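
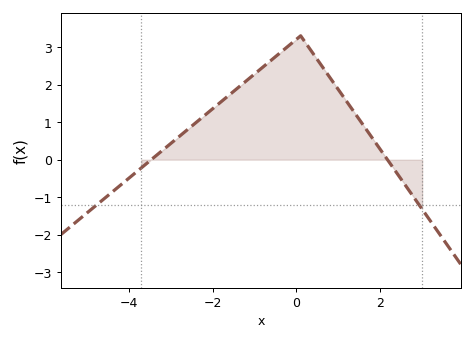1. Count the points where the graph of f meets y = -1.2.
2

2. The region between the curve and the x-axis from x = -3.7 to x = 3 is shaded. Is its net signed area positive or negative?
positive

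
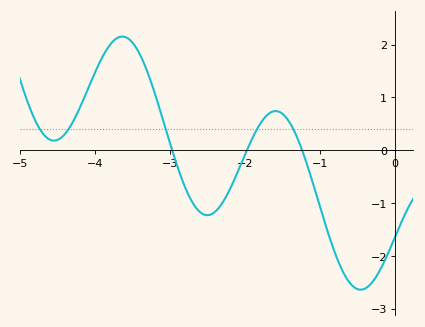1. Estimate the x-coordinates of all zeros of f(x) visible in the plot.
-3, -2, -1.2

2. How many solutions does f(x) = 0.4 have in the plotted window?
5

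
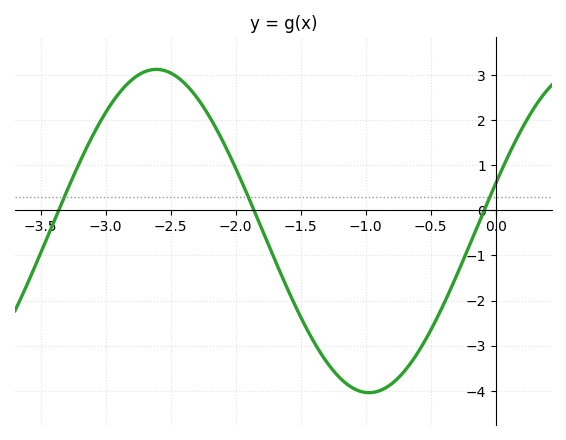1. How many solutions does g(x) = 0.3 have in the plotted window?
3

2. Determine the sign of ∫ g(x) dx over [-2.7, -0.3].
negative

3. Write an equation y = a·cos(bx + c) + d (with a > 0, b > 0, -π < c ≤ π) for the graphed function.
y = 3.58cos(1.9x - 1.3) - 0.46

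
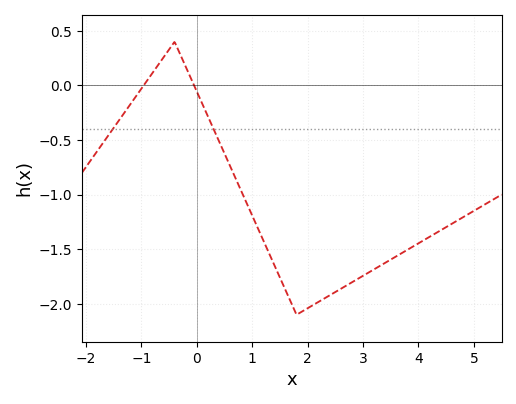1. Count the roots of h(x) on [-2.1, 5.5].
2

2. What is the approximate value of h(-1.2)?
-0.15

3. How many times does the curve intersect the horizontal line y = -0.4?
2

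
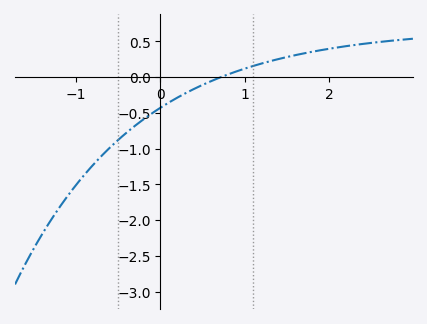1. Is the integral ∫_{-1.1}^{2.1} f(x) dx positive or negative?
negative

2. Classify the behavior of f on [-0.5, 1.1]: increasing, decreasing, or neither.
increasing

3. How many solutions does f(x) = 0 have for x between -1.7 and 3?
1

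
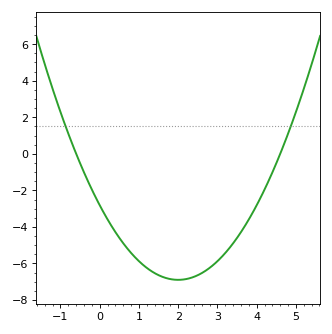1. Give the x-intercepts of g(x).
-0.6, 4.6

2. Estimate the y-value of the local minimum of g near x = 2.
-6.9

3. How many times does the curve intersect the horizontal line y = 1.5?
2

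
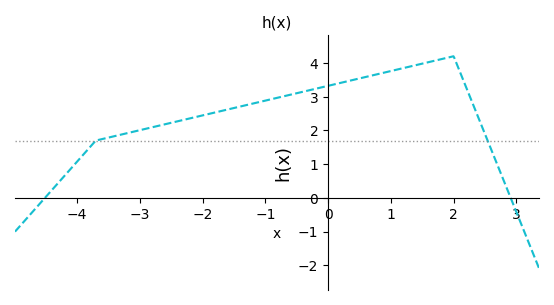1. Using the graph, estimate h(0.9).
3.7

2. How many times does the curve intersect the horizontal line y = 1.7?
2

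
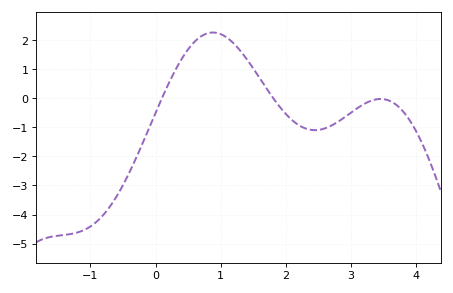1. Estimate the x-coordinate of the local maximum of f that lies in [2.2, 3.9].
3.45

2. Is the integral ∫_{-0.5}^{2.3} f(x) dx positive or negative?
positive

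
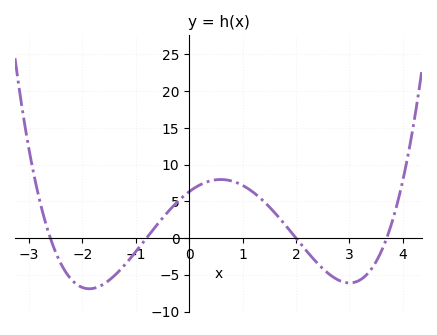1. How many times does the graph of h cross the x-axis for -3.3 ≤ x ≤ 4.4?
4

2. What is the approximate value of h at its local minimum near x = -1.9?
-6.9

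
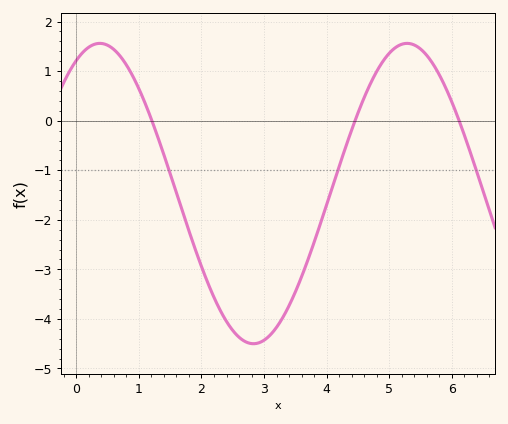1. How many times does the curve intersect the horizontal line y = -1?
3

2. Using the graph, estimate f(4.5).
0.155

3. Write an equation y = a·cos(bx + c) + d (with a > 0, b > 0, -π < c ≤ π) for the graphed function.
y = 3.03cos(1.28x - 0.482) - 1.47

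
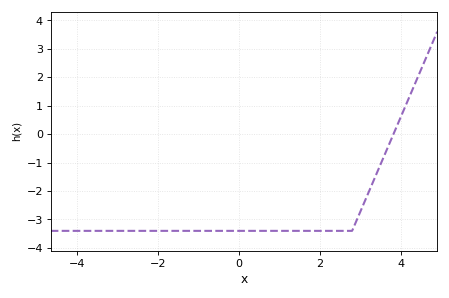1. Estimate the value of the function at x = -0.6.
-3.4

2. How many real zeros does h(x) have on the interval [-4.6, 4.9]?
1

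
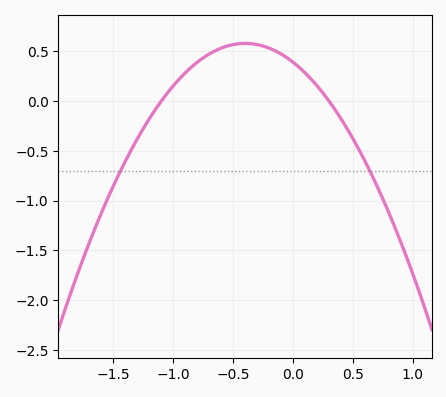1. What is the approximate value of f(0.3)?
0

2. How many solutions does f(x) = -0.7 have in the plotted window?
2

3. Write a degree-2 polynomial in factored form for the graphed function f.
y = -1.18(x + 1.1)(x - 0.3)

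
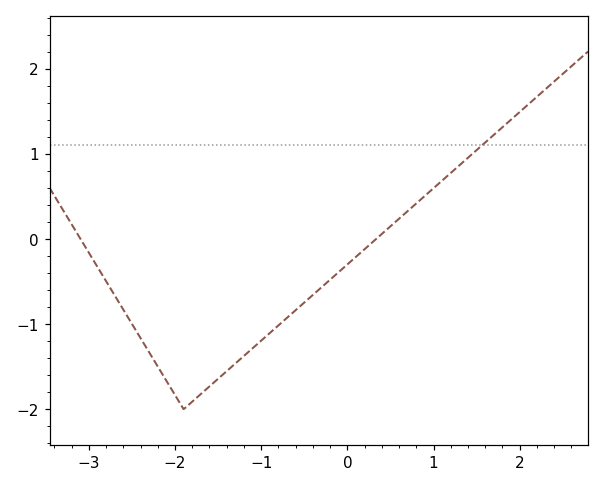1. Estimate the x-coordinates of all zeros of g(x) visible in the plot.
-3.1, 0.3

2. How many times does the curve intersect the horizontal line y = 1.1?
1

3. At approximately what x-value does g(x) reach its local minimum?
-1.9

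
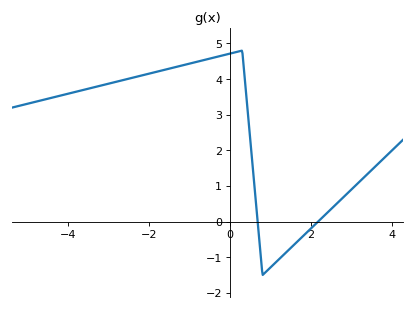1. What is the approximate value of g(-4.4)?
3.48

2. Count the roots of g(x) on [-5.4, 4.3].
2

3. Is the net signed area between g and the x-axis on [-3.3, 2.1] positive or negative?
positive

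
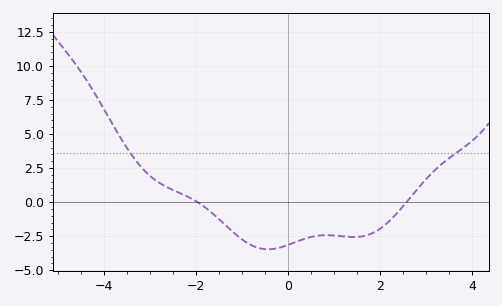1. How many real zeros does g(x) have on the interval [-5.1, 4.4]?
2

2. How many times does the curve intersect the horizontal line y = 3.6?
2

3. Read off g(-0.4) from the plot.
-3.4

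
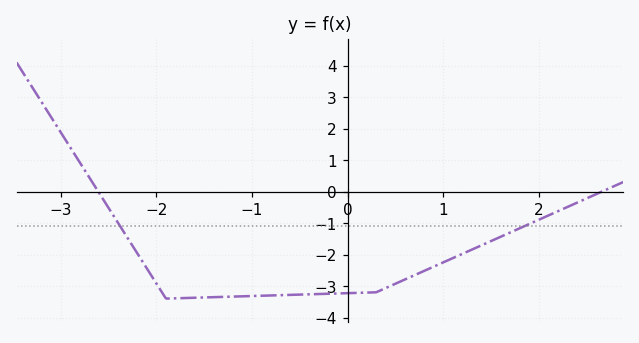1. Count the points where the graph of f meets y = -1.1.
2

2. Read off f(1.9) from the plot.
-1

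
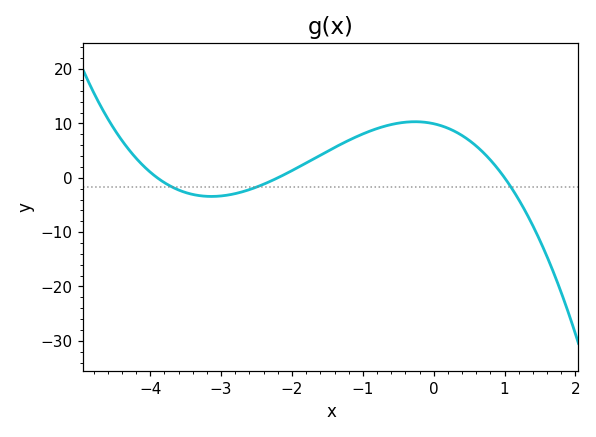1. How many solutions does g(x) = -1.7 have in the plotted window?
3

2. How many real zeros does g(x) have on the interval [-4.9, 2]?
3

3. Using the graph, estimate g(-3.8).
-1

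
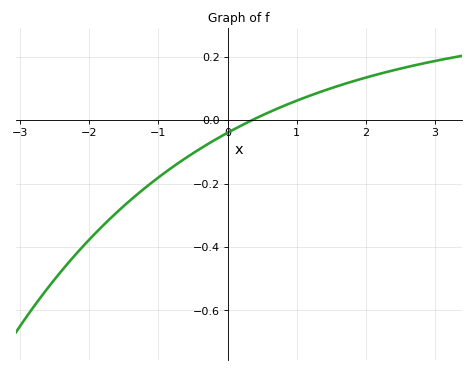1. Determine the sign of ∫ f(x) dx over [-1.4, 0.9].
negative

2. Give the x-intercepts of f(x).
0.4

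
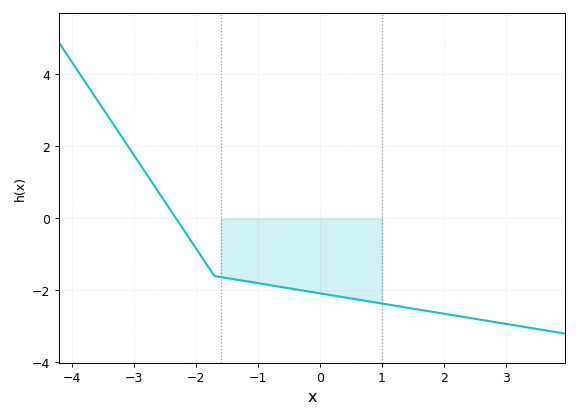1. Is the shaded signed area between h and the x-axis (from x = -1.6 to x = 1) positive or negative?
negative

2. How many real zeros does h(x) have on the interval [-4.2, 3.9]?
1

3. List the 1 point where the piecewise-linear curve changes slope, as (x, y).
(-1.7, -1.6)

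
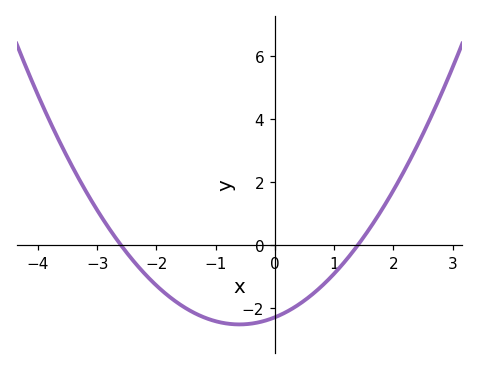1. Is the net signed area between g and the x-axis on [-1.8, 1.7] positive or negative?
negative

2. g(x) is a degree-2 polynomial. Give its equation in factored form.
y = 0.63(x + 2.6)(x - 1.4)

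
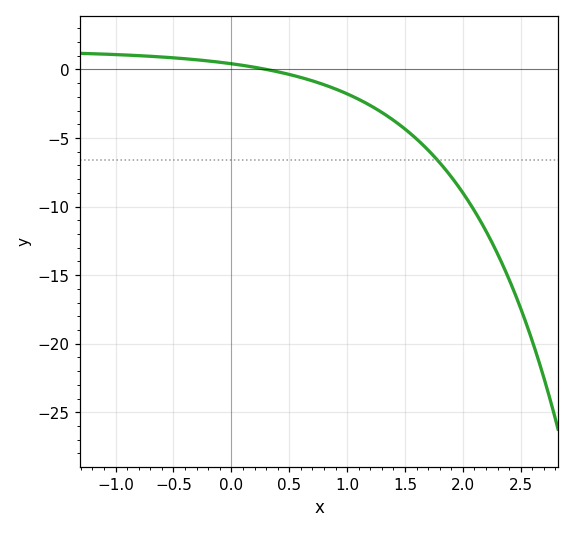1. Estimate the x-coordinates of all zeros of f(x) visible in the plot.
0.3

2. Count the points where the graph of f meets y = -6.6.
1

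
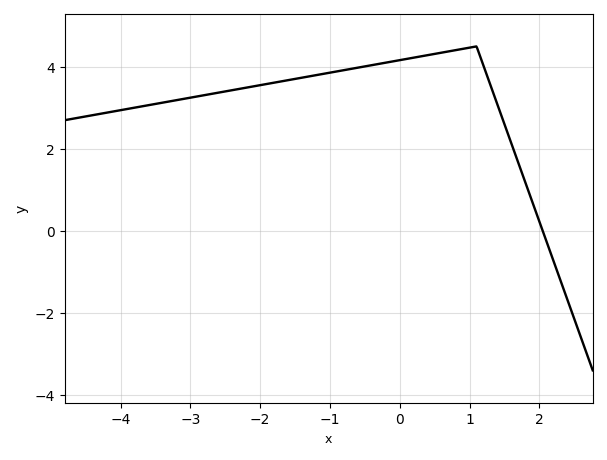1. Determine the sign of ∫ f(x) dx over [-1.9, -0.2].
positive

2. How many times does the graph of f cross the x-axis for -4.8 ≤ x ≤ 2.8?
1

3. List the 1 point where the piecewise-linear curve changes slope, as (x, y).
(1.1, 4.5)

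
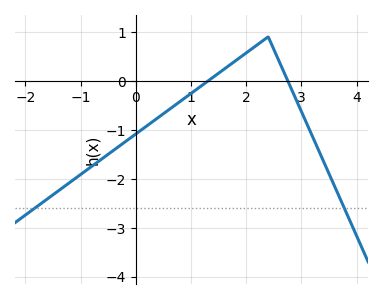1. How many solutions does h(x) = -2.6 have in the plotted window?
2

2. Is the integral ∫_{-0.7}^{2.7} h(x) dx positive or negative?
negative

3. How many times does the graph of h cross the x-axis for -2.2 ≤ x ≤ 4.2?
2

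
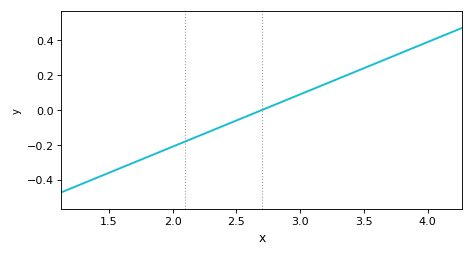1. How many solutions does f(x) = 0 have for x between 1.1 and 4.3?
1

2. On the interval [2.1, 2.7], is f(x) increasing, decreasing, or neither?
increasing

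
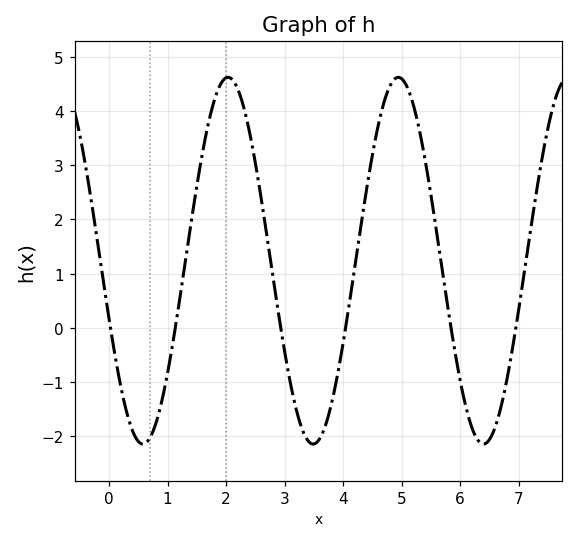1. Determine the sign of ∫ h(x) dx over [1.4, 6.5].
positive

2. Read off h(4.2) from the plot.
1.13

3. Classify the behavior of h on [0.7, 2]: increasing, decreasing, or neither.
increasing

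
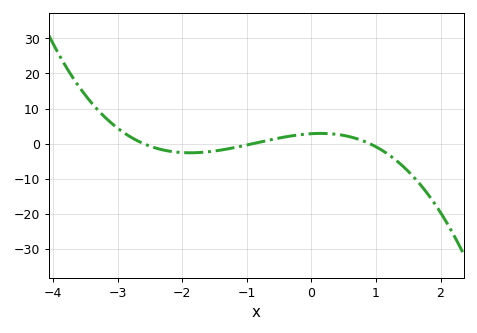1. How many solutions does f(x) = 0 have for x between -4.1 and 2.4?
3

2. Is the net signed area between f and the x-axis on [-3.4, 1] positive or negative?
positive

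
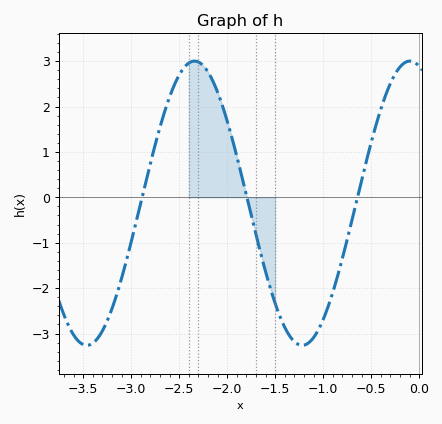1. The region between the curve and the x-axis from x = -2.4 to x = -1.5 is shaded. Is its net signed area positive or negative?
positive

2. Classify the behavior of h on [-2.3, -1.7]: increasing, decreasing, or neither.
decreasing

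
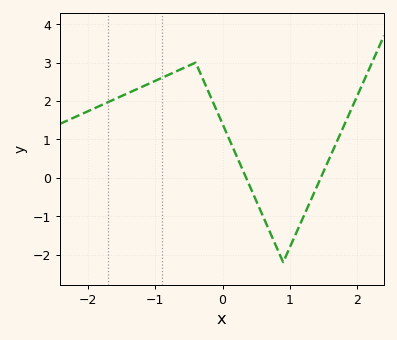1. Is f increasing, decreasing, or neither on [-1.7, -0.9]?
increasing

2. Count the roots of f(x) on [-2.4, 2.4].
2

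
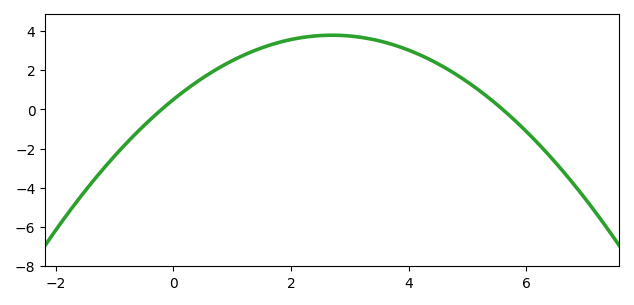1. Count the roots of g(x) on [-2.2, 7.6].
2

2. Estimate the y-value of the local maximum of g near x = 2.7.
3.78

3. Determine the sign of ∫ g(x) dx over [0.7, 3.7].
positive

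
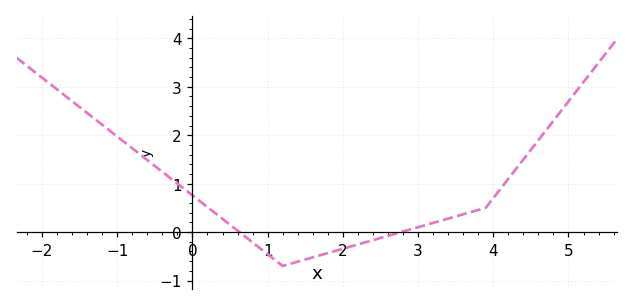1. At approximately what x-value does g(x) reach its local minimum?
1.2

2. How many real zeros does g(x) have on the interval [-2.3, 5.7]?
2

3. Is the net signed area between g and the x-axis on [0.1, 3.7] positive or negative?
negative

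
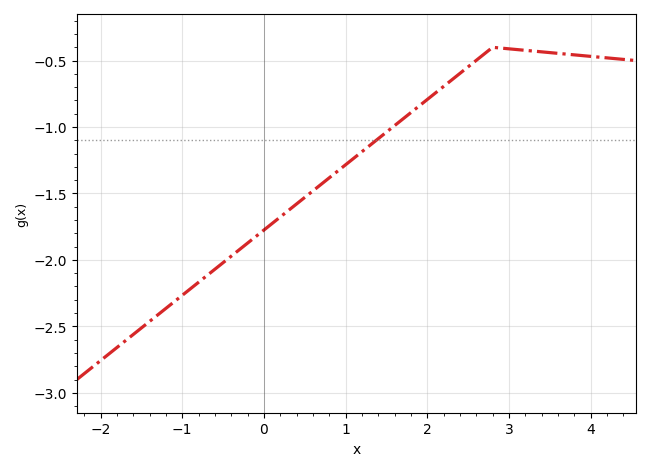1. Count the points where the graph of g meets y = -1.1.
1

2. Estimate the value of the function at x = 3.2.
-0.423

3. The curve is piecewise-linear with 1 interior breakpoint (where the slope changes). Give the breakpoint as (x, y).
(2.8, -0.4)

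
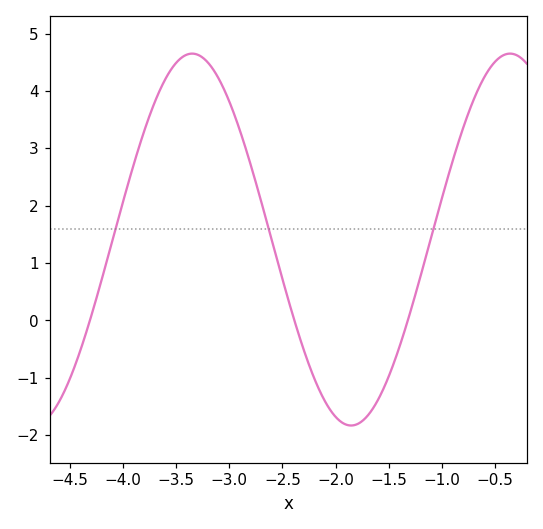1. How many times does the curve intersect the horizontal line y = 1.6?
3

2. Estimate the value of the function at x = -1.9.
-1.81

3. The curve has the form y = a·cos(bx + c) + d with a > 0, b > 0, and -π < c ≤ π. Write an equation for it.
y = 3.24cos(2.1x + 0.752) + 1.41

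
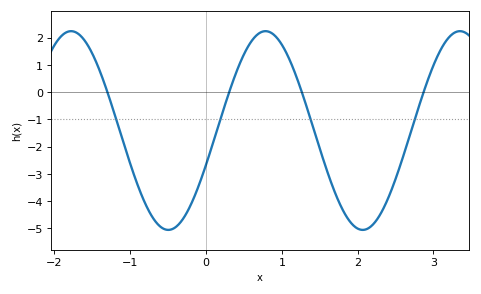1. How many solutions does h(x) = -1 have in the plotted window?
4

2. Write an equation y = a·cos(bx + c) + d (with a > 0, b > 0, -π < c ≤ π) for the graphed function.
y = 3.65cos(2.5x - 1.9) - 1.41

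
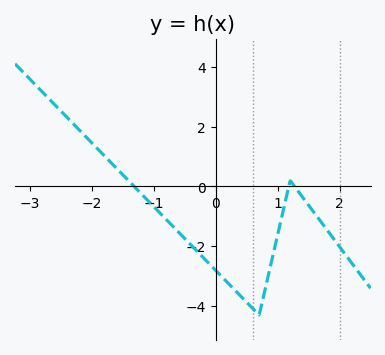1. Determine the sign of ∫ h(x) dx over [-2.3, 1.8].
negative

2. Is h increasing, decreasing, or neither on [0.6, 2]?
neither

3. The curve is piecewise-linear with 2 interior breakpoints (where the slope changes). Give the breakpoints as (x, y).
(0.7, -4.3); (1.2, 0.2)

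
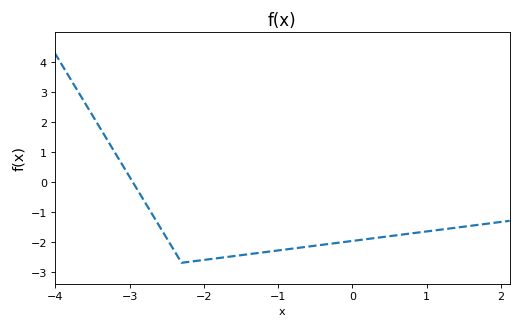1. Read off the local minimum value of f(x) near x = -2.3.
-2.7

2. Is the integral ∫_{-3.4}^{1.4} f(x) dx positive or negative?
negative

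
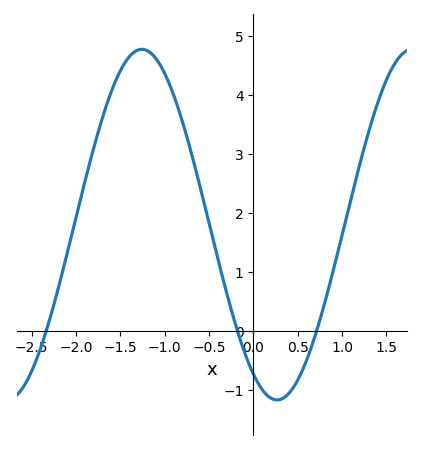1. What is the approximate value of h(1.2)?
2.82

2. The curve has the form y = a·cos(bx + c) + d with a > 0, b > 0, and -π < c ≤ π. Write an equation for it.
y = 2.97cos(2.06x + 2.59) + 1.8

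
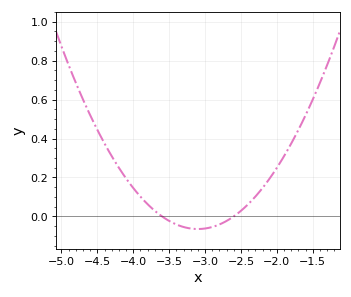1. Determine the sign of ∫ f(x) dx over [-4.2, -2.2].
positive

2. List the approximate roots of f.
-3.6, -2.6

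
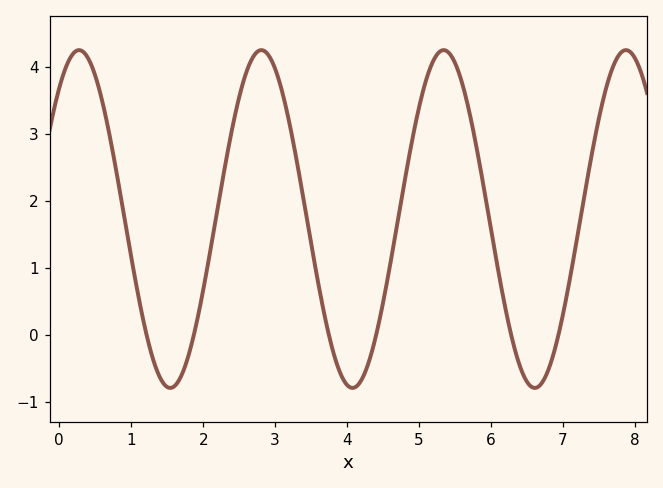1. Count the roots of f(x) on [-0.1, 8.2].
6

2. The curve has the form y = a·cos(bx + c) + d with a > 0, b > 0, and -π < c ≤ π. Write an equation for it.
y = 2.52cos(2.5x - 0.68) + 1.73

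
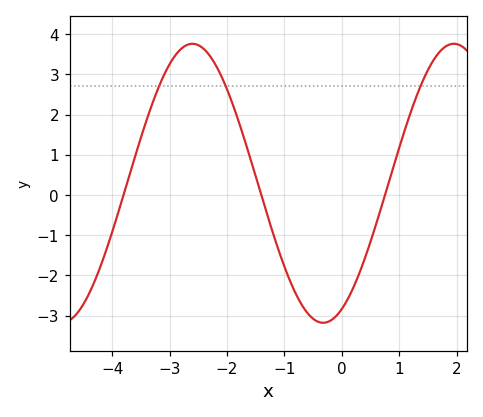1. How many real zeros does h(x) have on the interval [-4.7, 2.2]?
3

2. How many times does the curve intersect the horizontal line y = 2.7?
3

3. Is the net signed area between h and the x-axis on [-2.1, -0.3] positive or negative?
negative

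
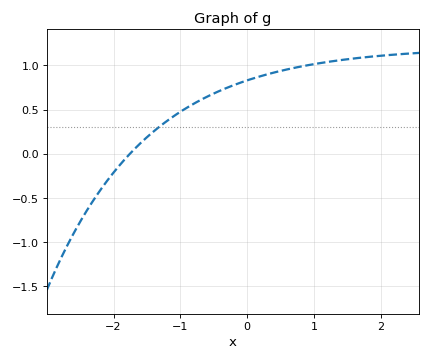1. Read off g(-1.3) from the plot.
0.314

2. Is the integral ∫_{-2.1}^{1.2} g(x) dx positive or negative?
positive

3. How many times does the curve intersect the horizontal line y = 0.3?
1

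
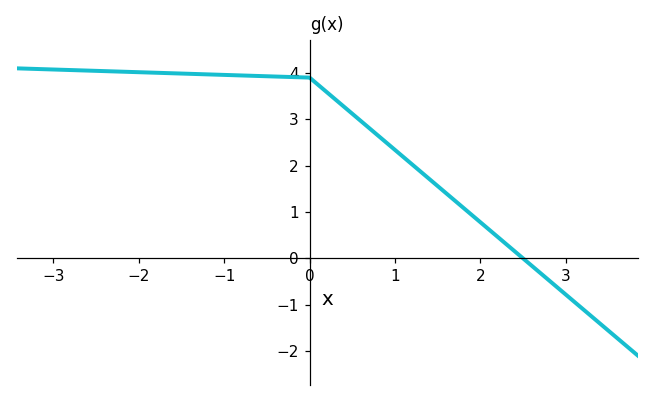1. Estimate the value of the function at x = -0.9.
3.95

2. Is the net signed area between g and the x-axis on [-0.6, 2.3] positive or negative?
positive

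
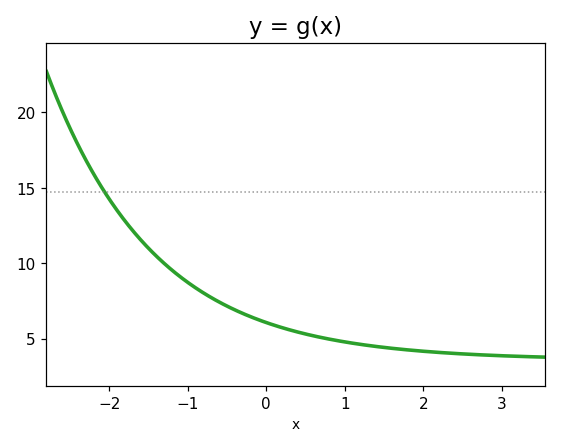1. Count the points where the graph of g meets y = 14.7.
1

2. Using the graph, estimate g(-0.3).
6.5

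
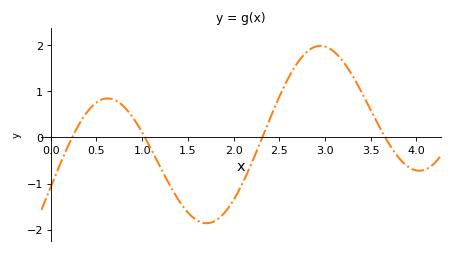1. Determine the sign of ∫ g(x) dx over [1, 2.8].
negative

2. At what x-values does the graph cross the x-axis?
0.234, 1.03, 2.31, 3.66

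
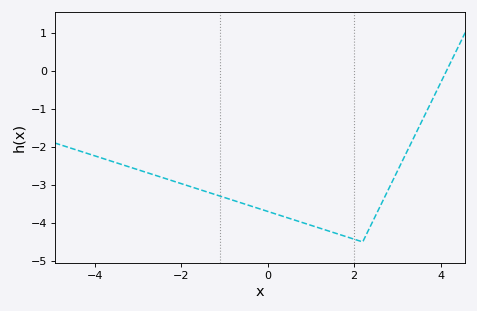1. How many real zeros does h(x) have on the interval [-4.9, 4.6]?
1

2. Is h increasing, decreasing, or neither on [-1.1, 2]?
decreasing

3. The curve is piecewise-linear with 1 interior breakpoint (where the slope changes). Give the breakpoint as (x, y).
(2.2, -4.5)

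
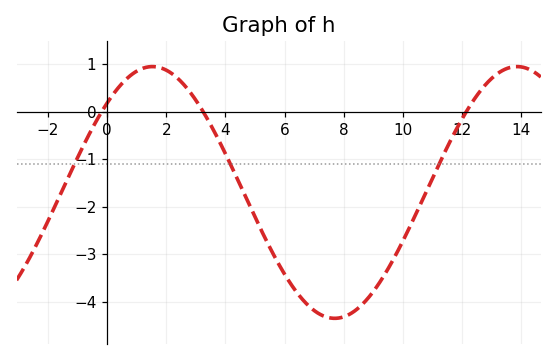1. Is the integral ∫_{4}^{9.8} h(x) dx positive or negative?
negative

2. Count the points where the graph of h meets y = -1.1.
3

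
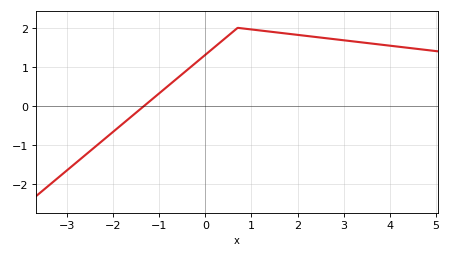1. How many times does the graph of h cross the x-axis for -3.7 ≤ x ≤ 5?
1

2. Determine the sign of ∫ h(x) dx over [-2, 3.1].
positive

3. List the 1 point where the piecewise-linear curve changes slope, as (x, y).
(0.7, 2)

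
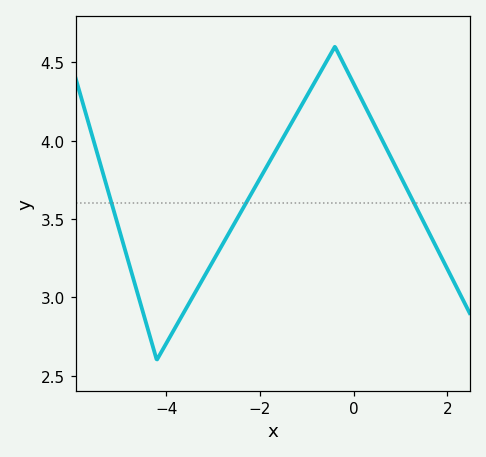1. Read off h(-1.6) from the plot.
3.97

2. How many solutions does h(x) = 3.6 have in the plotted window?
3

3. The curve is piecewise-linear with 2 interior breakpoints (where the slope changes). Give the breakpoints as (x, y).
(-4.2, 2.6); (-0.4, 4.6)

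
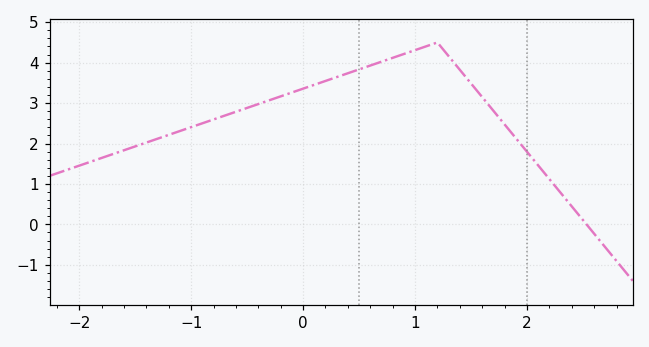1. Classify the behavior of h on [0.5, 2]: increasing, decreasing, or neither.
neither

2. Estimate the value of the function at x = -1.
2.4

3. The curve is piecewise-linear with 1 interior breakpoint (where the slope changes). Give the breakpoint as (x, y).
(1.2, 4.5)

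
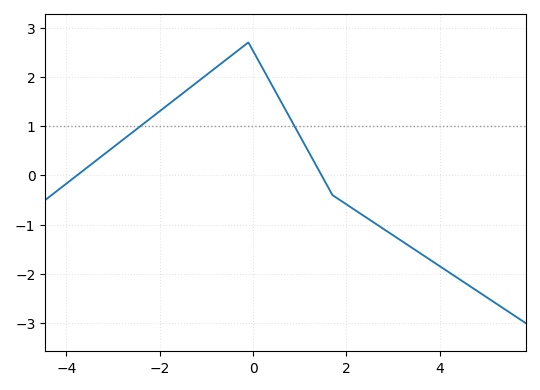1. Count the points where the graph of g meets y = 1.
2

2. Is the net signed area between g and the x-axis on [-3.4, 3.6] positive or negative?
positive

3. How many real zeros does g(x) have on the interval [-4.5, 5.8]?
2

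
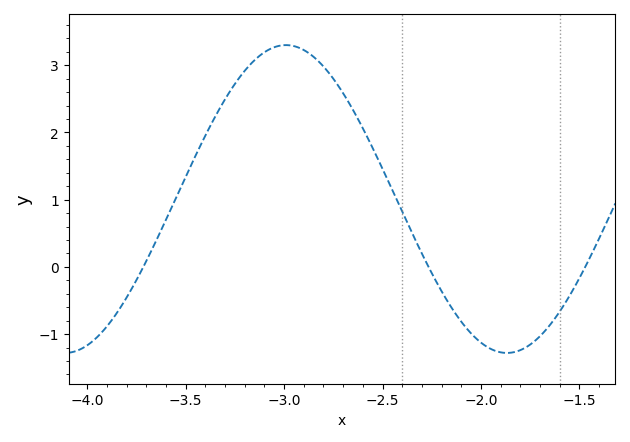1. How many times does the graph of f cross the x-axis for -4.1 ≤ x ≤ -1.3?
3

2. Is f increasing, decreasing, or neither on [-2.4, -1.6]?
neither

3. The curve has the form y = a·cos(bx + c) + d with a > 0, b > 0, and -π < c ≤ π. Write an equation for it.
y = 2.29cos(2.8x + 2.1) + 1.01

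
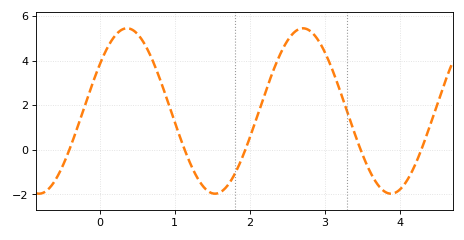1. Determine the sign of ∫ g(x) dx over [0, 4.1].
positive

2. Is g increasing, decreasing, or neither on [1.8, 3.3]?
neither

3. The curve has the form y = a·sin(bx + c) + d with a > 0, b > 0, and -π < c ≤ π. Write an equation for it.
y = 3.71sin(2.68x + 0.592) + 1.74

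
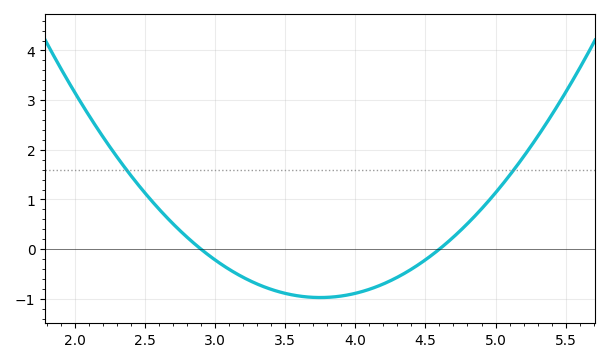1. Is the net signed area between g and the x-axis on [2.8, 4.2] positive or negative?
negative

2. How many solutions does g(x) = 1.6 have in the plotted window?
2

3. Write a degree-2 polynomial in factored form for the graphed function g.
y = 1.35(x - 2.9)(x - 4.6)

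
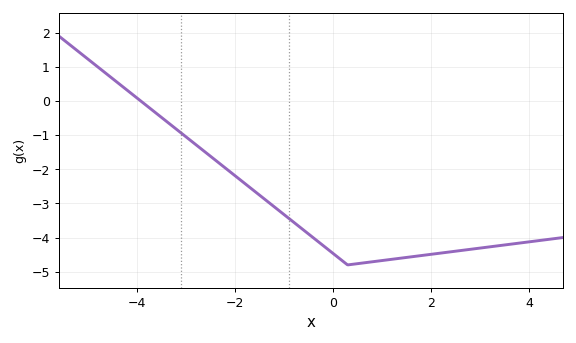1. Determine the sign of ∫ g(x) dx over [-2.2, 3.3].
negative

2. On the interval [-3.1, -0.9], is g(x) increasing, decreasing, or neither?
decreasing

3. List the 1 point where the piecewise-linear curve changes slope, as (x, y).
(0.3, -4.8)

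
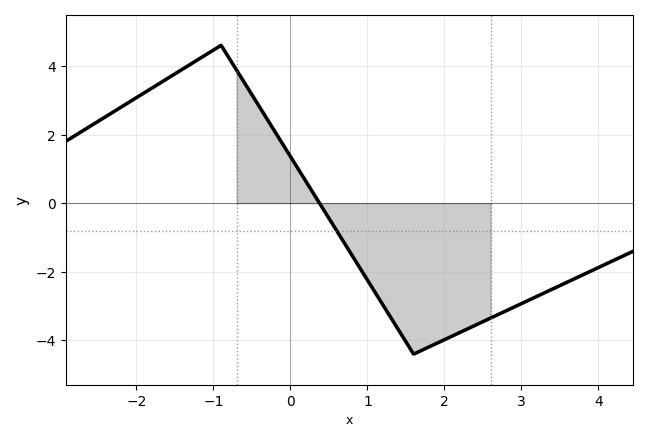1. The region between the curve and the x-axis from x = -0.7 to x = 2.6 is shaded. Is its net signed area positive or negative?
negative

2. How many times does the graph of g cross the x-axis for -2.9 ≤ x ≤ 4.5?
1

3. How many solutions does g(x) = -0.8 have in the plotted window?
1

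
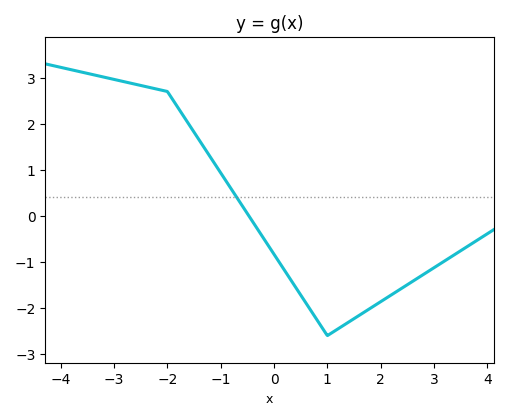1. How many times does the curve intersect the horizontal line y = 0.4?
1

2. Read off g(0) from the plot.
-0.833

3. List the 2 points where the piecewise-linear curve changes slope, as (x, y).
(-2, 2.7); (1, -2.6)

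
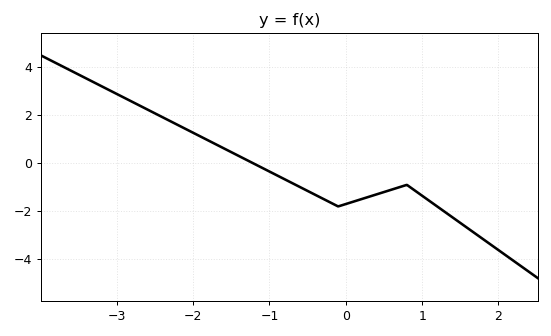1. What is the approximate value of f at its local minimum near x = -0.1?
-1.8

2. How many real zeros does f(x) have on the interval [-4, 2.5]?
1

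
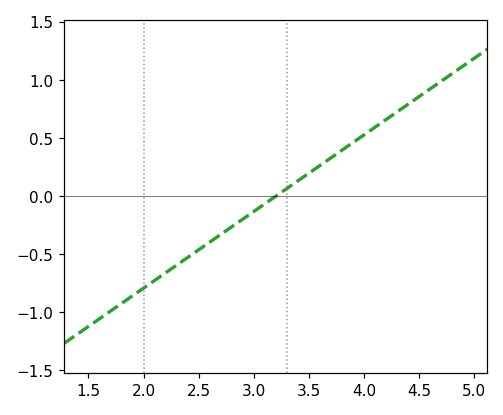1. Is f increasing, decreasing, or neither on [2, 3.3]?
increasing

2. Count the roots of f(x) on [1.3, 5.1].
1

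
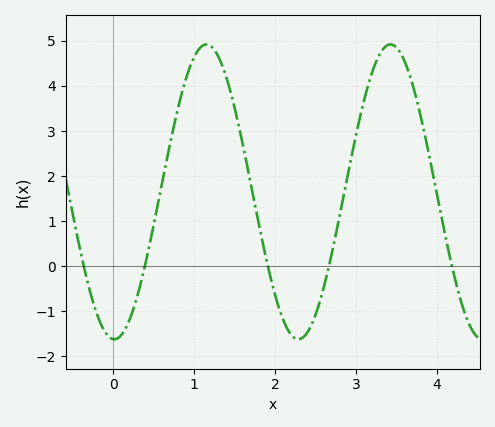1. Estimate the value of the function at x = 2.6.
-0.475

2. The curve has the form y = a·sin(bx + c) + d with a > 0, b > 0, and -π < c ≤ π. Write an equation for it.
y = 3.27sin(2.76x - 1.6) + 1.65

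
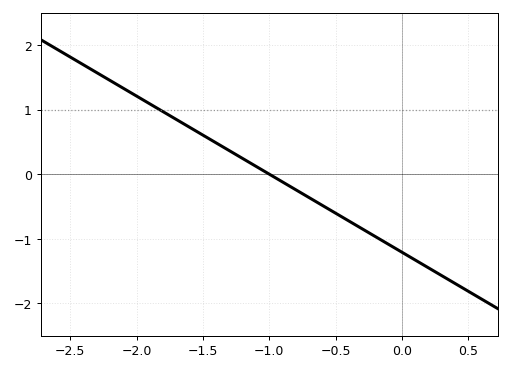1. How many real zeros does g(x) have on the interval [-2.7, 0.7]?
1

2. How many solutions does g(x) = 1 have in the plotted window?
1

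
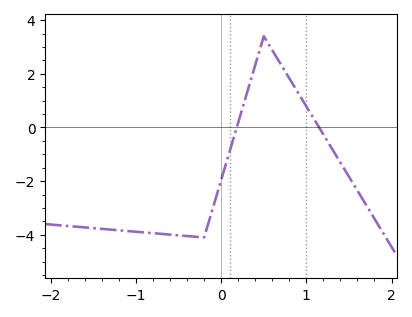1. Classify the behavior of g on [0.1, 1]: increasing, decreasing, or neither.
neither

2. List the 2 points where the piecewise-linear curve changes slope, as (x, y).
(-0.2, -4.1); (0.5, 3.4)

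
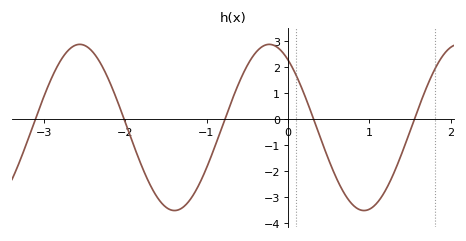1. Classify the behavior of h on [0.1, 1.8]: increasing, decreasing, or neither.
neither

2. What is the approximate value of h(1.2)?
-2.73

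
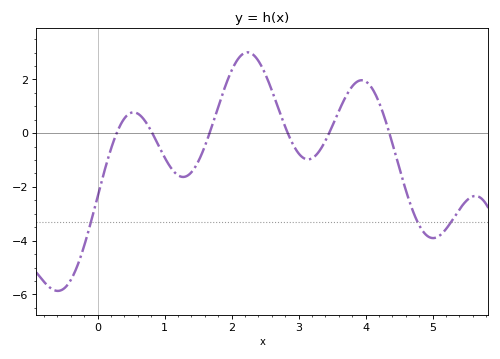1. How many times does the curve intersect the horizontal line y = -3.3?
3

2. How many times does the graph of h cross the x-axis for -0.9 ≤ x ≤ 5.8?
6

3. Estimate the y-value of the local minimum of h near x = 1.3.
-1.63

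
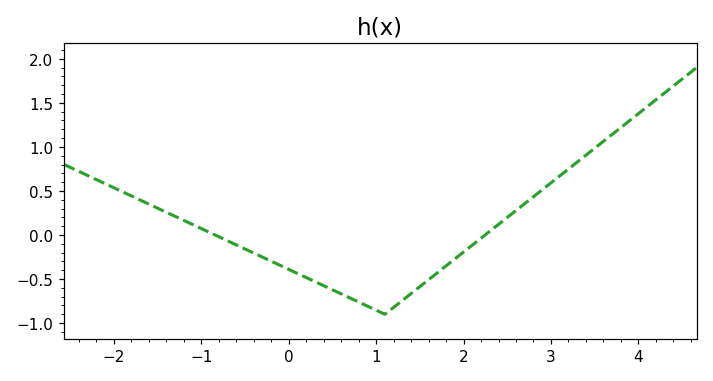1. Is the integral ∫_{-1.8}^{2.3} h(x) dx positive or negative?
negative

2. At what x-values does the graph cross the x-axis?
-0.8, 2.2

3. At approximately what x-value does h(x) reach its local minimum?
1.1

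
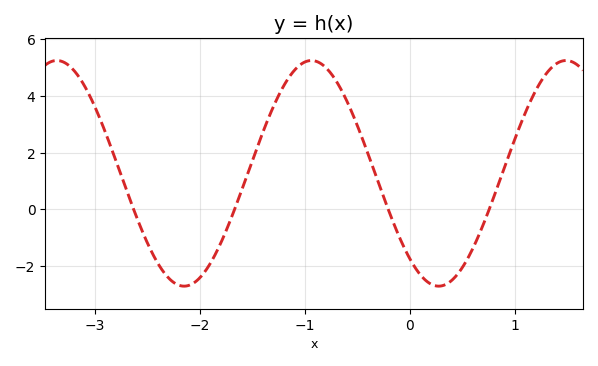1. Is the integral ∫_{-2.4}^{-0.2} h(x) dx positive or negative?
positive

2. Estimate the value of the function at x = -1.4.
2.8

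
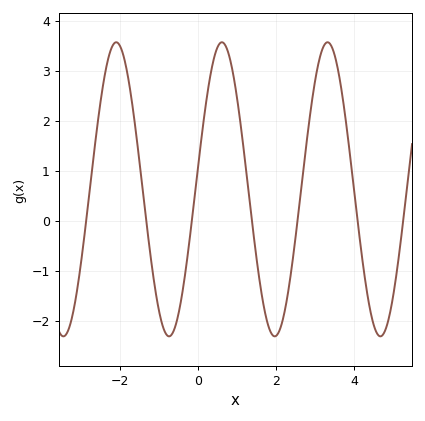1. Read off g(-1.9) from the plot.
3.3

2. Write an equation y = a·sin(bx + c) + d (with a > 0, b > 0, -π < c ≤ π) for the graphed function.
y = 2.94sin(2.3x + 0.14) + 0.63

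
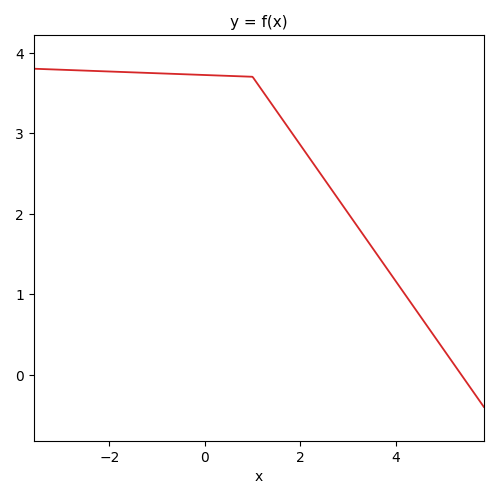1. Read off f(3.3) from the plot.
1.8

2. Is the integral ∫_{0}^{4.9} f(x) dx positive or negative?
positive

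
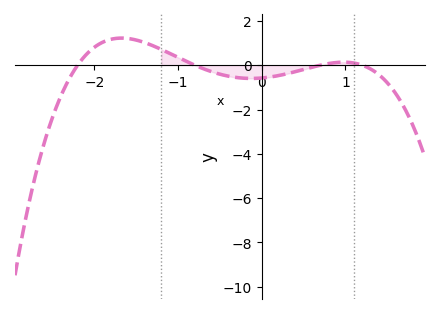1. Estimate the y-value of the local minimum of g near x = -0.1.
-0.6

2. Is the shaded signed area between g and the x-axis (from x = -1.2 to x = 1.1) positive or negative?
negative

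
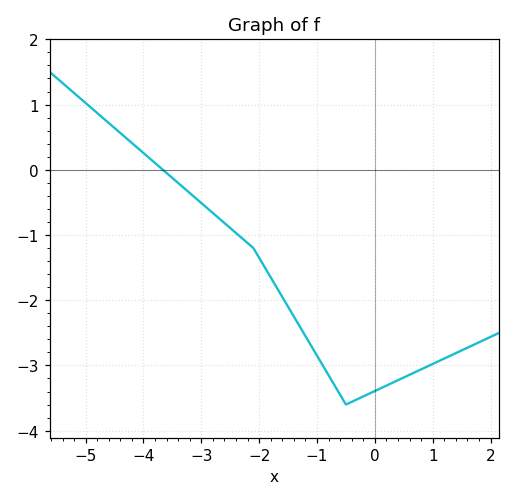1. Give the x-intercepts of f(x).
-3.6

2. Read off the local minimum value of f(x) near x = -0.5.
-3.6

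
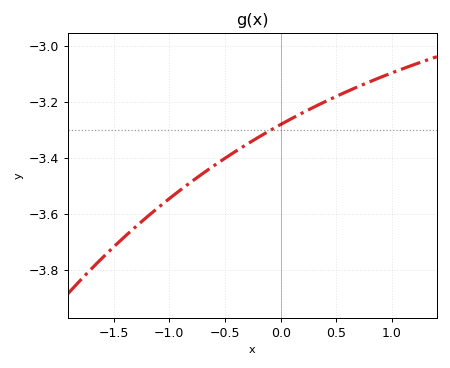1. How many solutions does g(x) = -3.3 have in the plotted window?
1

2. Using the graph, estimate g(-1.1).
-3.58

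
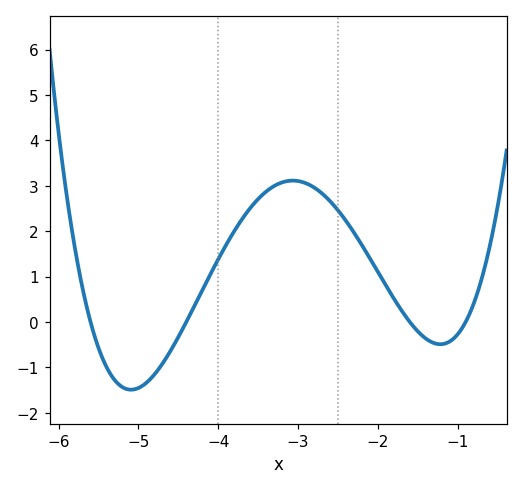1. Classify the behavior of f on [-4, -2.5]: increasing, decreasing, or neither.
neither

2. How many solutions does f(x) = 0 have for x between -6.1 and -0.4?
4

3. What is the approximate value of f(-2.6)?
2.66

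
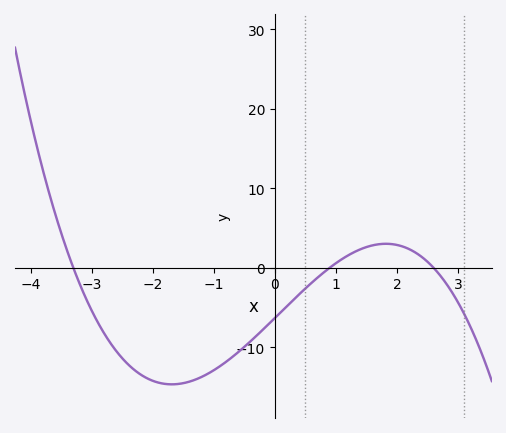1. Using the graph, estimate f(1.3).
1.96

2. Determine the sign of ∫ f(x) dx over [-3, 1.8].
negative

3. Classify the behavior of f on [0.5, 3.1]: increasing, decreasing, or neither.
neither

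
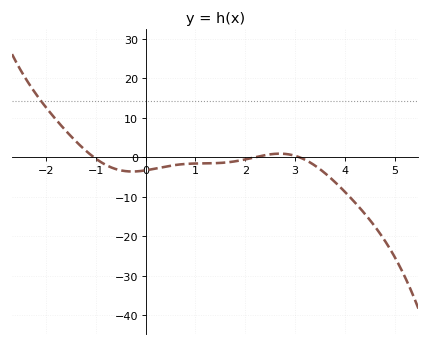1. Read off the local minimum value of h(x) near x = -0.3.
-3.65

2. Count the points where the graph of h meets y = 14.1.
1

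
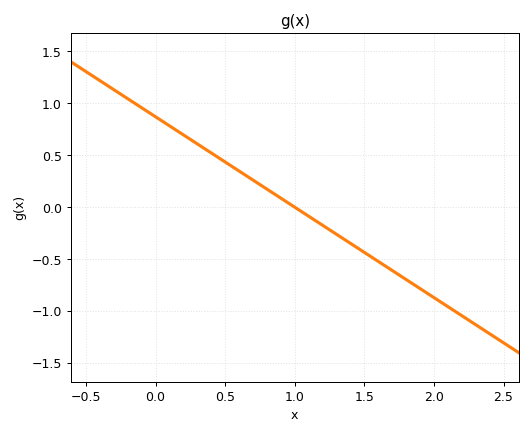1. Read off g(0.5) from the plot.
0.435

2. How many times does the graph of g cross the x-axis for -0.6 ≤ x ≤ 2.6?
1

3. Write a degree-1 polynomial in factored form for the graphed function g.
y = -0.87(x - 1)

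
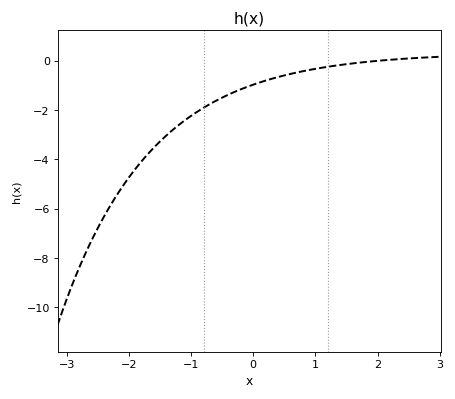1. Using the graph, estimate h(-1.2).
-2.61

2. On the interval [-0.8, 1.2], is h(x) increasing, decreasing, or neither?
increasing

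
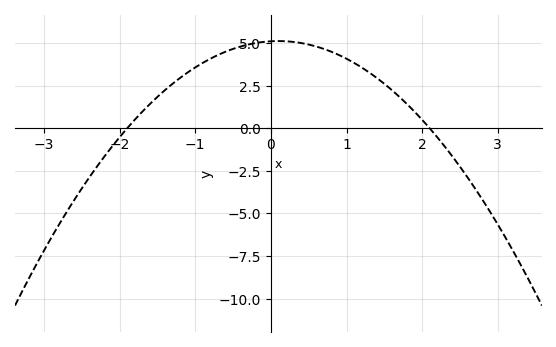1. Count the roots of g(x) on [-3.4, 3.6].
2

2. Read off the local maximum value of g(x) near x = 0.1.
5.2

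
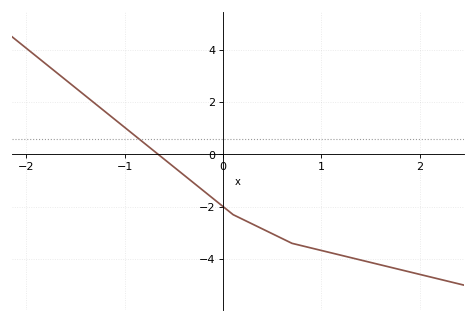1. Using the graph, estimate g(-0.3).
-1.09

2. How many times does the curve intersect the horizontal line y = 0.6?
1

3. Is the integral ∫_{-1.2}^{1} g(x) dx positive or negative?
negative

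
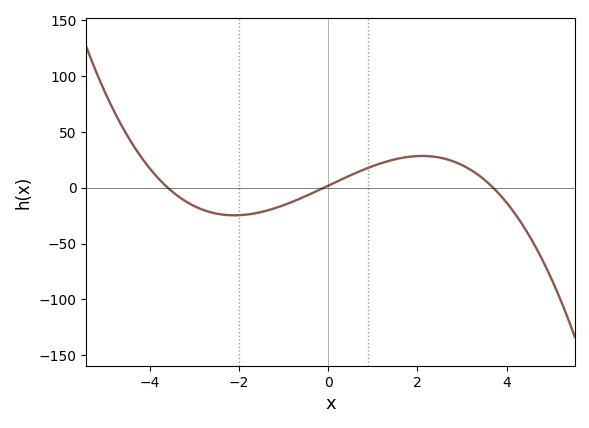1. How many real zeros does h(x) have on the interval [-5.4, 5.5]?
3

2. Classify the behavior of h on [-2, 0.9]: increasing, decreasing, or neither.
increasing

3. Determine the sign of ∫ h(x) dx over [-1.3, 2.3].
positive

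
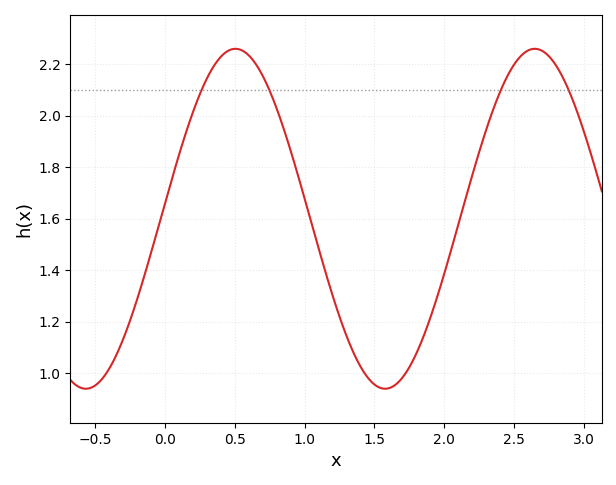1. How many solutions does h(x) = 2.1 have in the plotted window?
4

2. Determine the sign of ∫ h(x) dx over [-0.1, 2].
positive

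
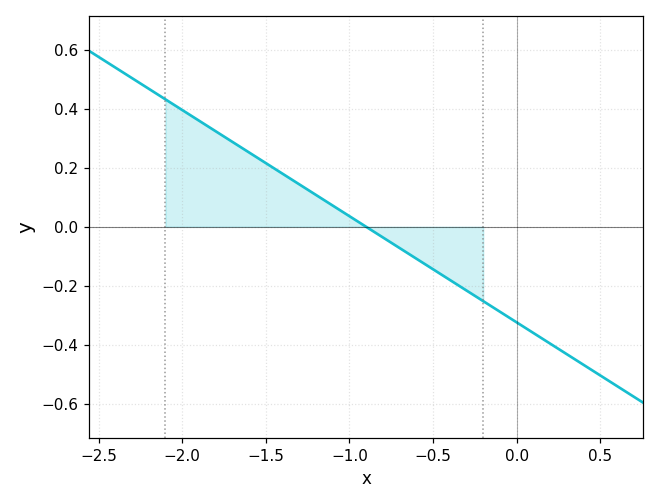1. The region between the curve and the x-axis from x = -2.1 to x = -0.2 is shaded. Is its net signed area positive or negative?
positive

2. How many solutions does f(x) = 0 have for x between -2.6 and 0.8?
1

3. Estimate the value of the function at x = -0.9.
0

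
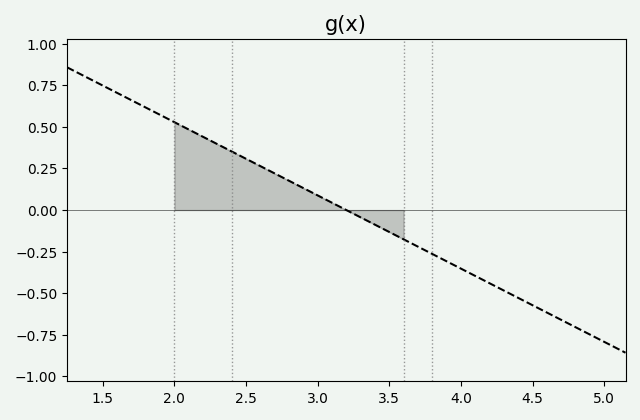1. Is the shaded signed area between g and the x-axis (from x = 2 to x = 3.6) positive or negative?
positive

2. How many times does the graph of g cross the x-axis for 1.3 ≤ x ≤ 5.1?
1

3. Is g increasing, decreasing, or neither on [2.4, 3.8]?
decreasing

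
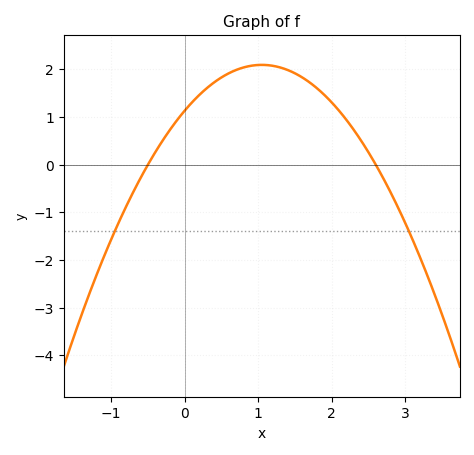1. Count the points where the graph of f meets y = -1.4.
2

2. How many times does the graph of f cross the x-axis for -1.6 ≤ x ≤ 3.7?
2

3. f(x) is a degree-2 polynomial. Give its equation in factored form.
y = -0.87(x + 0.5)(x - 2.6)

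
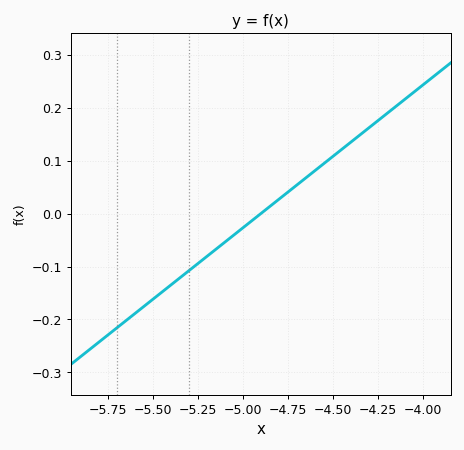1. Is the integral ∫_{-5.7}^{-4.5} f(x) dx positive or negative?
negative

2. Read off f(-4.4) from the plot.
0.135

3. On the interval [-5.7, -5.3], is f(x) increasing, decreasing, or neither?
increasing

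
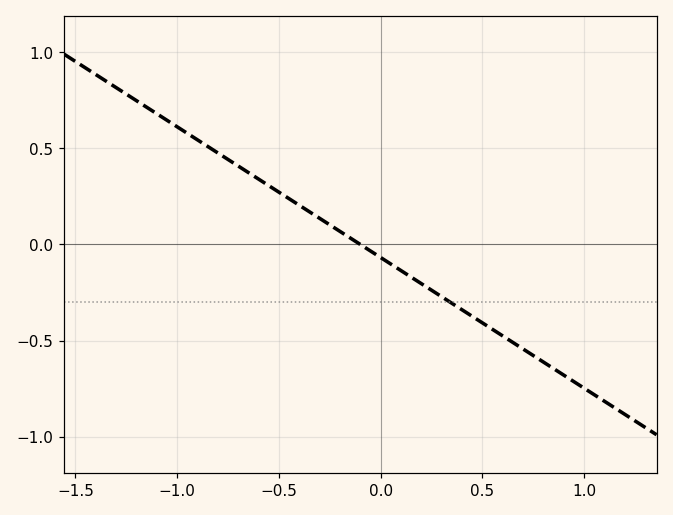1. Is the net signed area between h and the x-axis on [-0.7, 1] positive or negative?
negative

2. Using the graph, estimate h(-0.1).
0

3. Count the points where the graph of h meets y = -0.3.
1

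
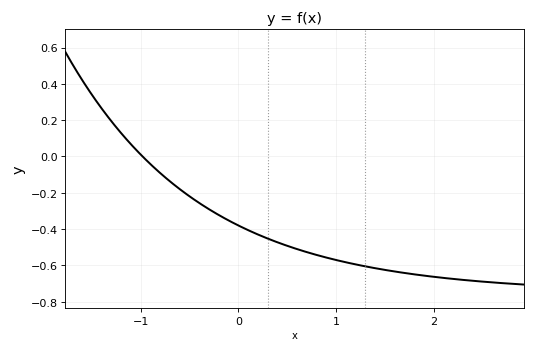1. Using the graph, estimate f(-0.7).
-0.14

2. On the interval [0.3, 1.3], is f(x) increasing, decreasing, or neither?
decreasing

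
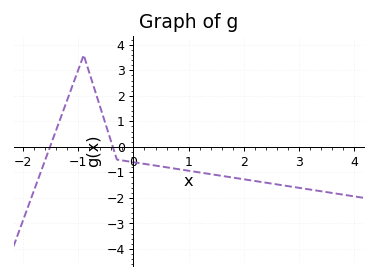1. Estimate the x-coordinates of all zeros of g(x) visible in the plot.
-1.51, -0.373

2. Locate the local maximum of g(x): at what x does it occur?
-0.899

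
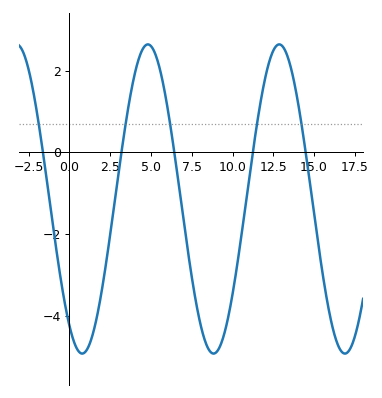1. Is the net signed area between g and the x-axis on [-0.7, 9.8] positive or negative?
negative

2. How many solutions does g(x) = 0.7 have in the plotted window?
5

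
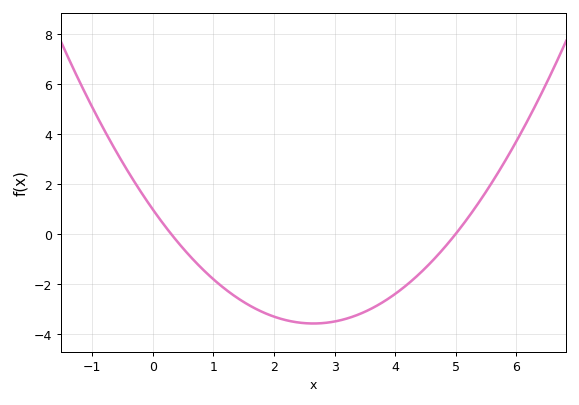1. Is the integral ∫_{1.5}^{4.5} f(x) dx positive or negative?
negative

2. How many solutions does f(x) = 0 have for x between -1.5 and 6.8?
2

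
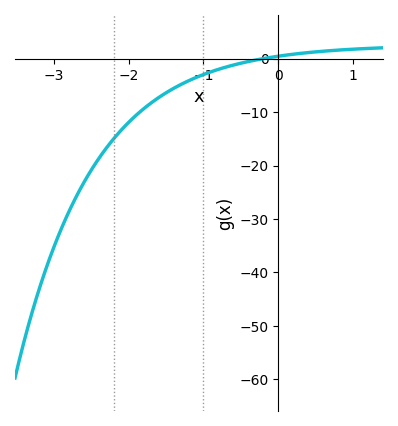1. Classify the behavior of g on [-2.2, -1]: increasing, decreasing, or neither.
increasing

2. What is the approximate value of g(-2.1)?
-13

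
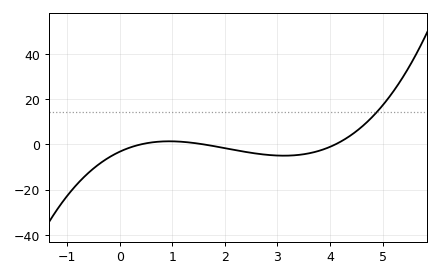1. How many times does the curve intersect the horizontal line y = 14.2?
1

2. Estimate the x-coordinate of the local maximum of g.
0.943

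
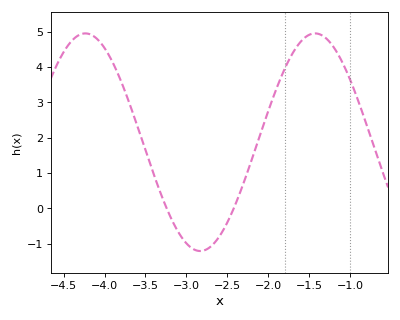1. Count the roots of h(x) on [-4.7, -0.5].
2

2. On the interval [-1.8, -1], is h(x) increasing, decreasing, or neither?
neither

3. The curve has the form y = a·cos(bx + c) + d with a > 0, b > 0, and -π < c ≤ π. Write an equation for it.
y = 3.08cos(2.2x - 3.1) + 1.87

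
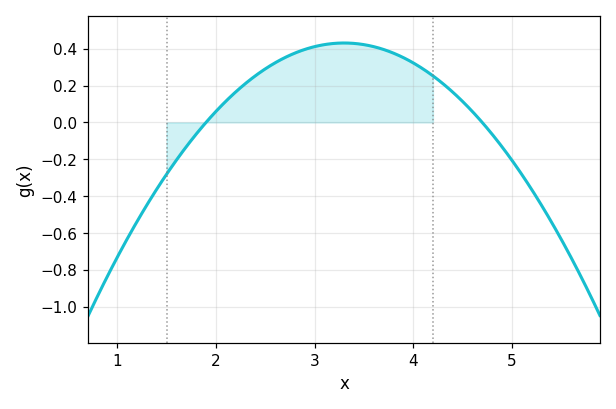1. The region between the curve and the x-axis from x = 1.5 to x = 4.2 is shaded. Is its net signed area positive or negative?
positive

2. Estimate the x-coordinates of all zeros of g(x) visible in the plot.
1.9, 4.7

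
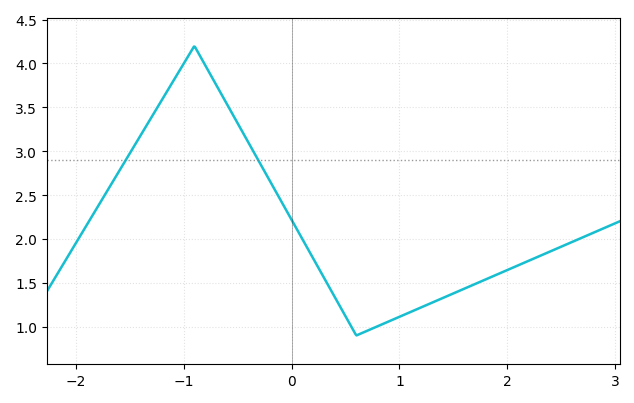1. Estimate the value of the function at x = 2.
1.65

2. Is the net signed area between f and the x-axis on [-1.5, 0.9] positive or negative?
positive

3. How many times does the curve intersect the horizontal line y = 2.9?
2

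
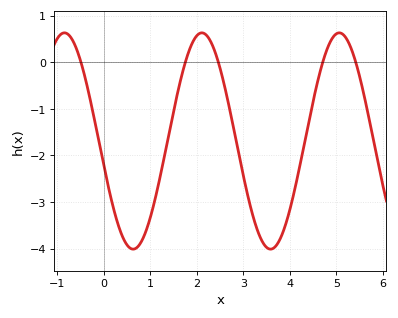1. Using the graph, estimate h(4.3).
-1.8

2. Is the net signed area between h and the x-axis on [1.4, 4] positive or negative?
negative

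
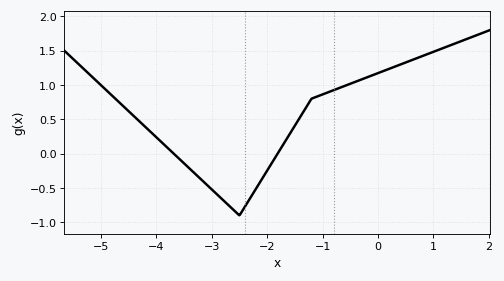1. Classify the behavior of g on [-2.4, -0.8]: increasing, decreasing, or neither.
increasing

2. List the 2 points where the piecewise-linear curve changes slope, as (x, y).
(-2.5, -0.9); (-1.2, 0.8)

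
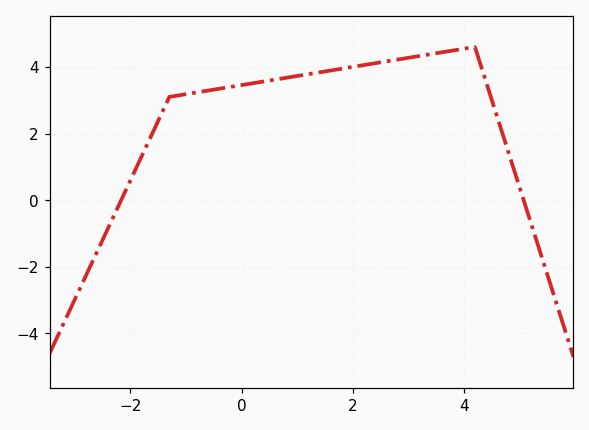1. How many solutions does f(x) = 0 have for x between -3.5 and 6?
2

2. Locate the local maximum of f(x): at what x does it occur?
4.2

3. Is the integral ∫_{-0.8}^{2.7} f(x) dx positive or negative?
positive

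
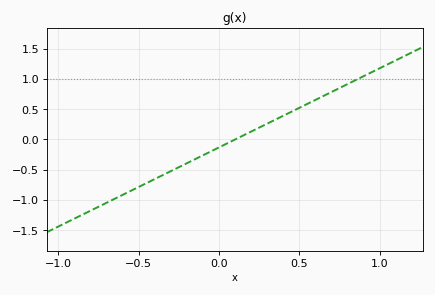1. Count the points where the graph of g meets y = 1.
1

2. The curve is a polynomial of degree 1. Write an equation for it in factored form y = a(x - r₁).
y = 1.31(x - 0.1)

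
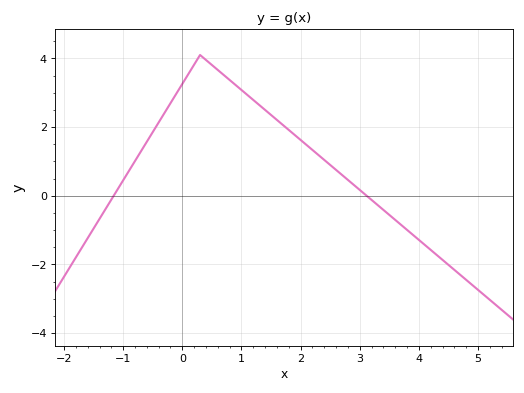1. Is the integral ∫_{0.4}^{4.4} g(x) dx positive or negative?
positive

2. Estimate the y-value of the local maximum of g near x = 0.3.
4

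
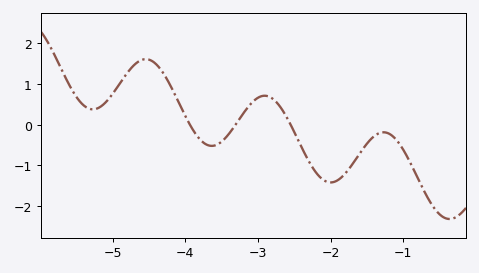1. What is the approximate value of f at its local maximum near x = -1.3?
-0.188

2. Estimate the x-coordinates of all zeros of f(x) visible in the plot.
-3.94, -3.31, -2.55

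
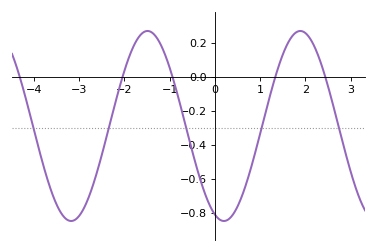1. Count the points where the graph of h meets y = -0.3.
5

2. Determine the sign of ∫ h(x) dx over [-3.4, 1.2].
negative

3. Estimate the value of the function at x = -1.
0.053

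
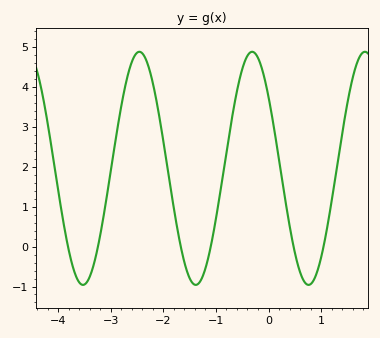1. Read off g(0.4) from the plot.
0.5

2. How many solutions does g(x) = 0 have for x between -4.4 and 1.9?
6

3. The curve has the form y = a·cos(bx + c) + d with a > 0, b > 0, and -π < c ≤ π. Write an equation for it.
y = 2.92cos(2.9x + 0.91) + 1.96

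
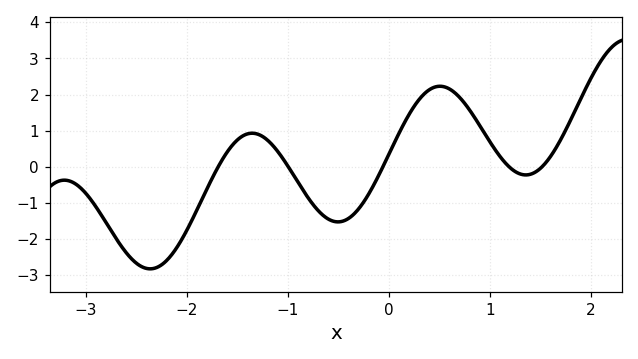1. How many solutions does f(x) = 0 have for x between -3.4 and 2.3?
5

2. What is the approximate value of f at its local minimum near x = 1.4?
-0.2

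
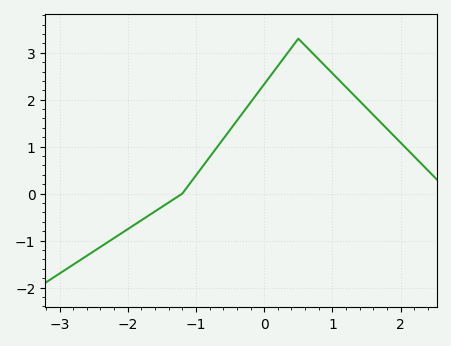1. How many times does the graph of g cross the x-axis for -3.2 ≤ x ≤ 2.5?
1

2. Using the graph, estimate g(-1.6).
-0.378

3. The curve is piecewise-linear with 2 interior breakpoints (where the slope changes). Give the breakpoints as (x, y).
(-1.2, 0); (0.5, 3.3)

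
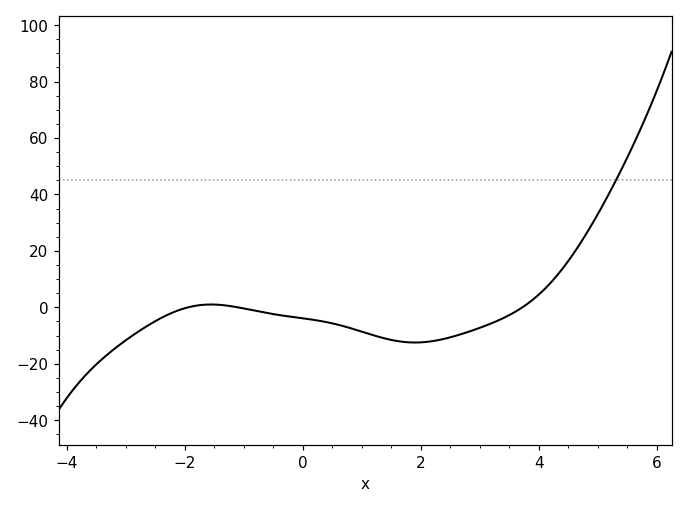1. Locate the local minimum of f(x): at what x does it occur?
2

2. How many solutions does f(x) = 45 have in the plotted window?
1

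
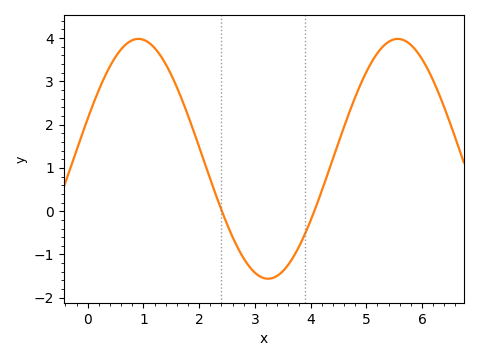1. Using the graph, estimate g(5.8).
3.84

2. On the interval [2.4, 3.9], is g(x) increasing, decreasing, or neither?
neither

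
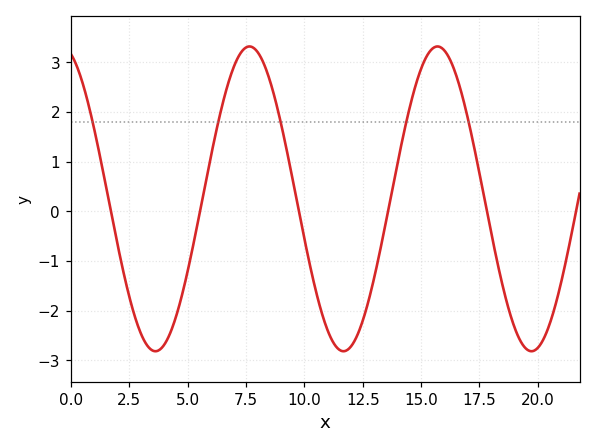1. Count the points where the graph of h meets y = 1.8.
5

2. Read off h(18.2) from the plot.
-0.9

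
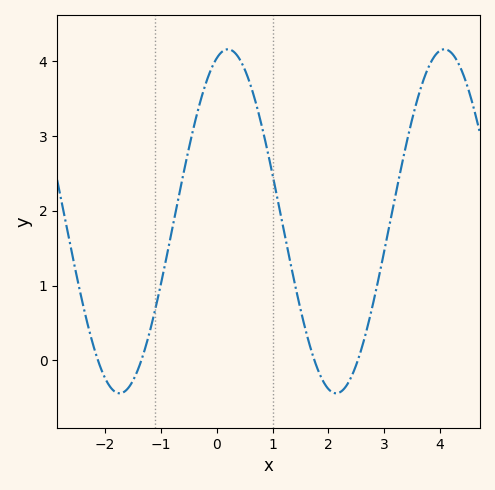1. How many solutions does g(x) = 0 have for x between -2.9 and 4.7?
4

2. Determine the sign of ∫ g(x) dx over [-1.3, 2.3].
positive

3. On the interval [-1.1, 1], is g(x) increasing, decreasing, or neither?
neither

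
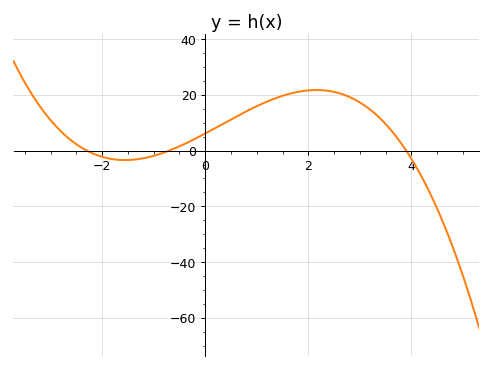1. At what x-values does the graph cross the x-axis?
-2.2, -0.6, 4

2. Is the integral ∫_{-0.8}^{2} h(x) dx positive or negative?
positive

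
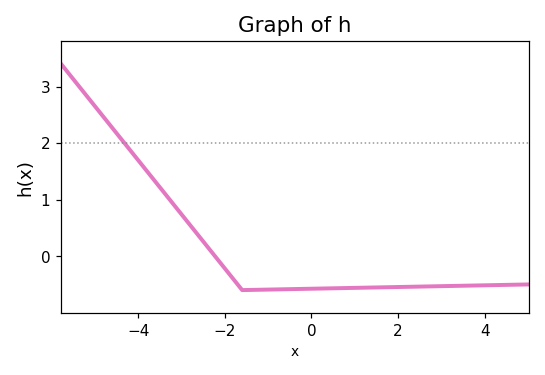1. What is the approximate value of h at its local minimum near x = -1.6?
-0.6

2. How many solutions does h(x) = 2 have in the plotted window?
1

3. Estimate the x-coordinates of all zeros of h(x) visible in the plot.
-2.23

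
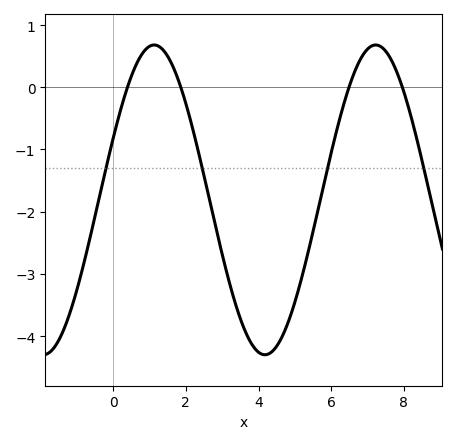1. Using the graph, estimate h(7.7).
0.4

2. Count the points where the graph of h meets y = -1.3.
4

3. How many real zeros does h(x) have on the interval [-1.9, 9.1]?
4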